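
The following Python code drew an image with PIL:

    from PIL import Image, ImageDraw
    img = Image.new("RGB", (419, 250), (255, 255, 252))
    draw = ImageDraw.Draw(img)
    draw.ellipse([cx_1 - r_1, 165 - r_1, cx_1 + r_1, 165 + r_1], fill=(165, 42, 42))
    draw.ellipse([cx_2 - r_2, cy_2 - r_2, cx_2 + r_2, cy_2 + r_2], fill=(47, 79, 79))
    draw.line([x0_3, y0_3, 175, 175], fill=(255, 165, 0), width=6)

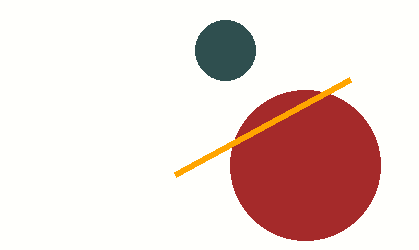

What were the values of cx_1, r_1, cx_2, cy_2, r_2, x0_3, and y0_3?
cx_1 = 305; r_1 = 75; cx_2 = 225; cy_2 = 50; r_2 = 30; x0_3 = 350; y0_3 = 80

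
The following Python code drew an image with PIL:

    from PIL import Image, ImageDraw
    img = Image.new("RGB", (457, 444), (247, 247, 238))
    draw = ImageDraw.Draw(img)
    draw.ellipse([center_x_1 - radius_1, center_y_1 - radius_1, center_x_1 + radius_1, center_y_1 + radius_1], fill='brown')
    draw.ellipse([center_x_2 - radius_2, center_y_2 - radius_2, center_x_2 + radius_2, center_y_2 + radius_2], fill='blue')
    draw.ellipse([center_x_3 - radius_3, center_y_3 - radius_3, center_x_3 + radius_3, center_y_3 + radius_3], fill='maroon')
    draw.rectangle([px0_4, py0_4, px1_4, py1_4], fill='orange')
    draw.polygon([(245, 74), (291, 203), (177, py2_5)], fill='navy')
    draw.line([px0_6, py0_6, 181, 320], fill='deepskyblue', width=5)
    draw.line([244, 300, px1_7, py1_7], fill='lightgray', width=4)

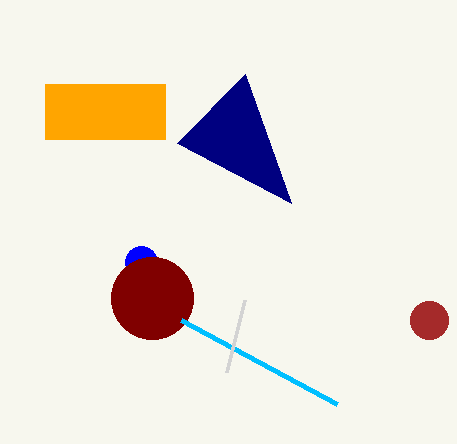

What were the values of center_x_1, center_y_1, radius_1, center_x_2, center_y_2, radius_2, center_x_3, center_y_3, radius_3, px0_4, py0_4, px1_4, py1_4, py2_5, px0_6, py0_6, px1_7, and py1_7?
center_x_1 = 429; center_y_1 = 320; radius_1 = 19; center_x_2 = 141; center_y_2 = 262; radius_2 = 16; center_x_3 = 152; center_y_3 = 298; radius_3 = 41; px0_4 = 45; py0_4 = 84; px1_4 = 165; py1_4 = 139; py2_5 = 143; px0_6 = 337; py0_6 = 404; px1_7 = 226; py1_7 = 372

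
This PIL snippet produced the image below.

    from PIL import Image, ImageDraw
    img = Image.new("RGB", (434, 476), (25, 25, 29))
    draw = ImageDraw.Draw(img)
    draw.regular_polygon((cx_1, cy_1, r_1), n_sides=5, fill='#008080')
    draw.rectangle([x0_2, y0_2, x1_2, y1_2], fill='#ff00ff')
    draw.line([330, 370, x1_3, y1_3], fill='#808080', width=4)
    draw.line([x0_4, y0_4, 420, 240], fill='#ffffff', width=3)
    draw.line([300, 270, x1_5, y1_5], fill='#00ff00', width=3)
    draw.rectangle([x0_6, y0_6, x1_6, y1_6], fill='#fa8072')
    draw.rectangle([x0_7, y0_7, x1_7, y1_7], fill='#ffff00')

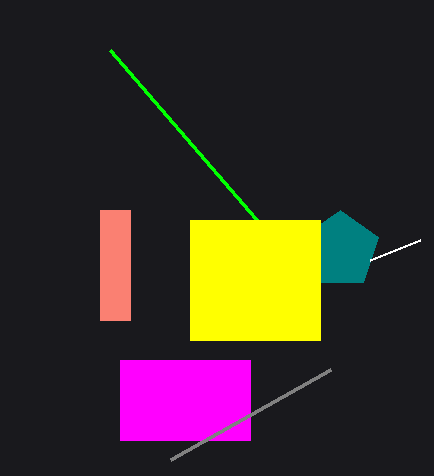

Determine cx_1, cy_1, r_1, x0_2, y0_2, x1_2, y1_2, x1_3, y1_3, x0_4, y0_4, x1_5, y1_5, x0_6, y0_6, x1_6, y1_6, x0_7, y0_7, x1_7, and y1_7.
cx_1 = 340; cy_1 = 250; r_1 = 40; x0_2 = 120; y0_2 = 360; x1_2 = 250; y1_2 = 440; x1_3 = 170; y1_3 = 460; x0_4 = 370; y0_4 = 260; x1_5 = 110; y1_5 = 50; x0_6 = 100; y0_6 = 210; x1_6 = 130; y1_6 = 320; x0_7 = 190; y0_7 = 220; x1_7 = 320; y1_7 = 340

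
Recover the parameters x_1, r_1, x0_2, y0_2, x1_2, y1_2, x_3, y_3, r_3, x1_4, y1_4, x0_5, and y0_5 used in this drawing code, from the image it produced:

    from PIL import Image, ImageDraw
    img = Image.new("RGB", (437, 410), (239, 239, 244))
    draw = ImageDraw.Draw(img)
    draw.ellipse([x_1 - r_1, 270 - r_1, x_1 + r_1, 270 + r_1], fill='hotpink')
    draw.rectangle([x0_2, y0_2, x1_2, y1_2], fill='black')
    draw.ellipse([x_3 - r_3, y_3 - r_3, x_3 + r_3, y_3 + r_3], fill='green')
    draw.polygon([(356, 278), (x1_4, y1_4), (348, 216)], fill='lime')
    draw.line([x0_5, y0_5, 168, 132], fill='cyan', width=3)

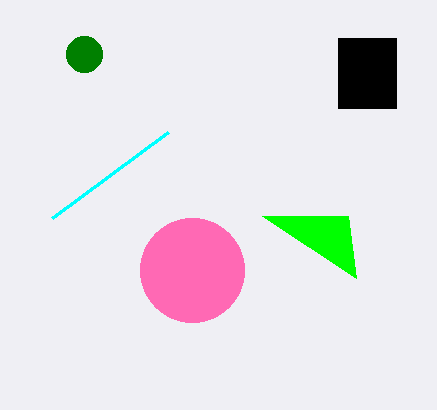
x_1 = 192
r_1 = 52
x0_2 = 338
y0_2 = 38
x1_2 = 396
y1_2 = 108
x_3 = 84
y_3 = 54
r_3 = 18
x1_4 = 262
y1_4 = 216
x0_5 = 52
y0_5 = 218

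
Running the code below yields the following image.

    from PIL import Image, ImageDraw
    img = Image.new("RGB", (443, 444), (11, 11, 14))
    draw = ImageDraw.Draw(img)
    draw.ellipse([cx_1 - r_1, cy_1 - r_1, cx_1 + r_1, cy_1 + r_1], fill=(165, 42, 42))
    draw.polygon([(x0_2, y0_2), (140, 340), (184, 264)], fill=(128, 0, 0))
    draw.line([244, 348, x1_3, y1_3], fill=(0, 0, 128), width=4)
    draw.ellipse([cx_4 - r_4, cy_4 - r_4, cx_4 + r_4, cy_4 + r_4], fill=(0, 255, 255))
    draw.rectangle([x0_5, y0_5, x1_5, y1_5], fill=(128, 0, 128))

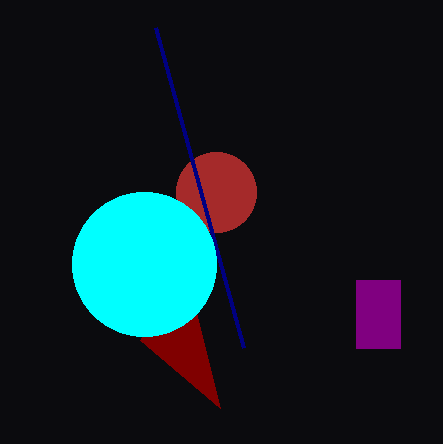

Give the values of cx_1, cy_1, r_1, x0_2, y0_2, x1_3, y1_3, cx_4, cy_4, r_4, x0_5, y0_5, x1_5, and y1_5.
cx_1 = 216, cy_1 = 192, r_1 = 40, x0_2 = 220, y0_2 = 408, x1_3 = 156, y1_3 = 28, cx_4 = 144, cy_4 = 264, r_4 = 72, x0_5 = 356, y0_5 = 280, x1_5 = 400, y1_5 = 348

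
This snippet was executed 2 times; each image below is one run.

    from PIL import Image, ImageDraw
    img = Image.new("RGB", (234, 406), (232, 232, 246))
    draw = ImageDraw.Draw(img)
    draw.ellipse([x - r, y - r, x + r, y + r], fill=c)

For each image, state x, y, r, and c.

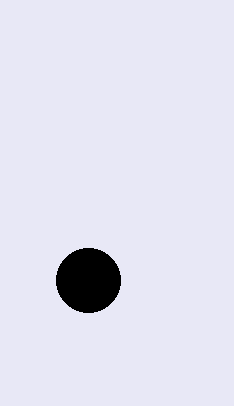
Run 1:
x = 88; y = 280; r = 32; c = 'black'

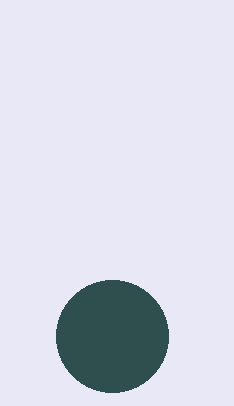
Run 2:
x = 112
y = 336
r = 56
c = 'darkslategray'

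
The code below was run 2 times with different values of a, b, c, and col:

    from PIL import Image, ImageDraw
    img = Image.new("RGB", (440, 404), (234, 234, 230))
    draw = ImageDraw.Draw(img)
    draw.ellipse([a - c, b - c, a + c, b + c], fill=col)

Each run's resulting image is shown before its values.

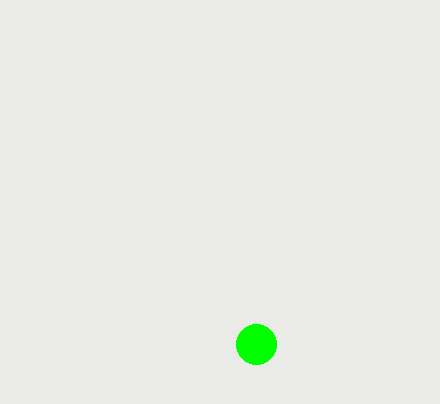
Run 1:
a = 256
b = 344
c = 20
col = 'lime'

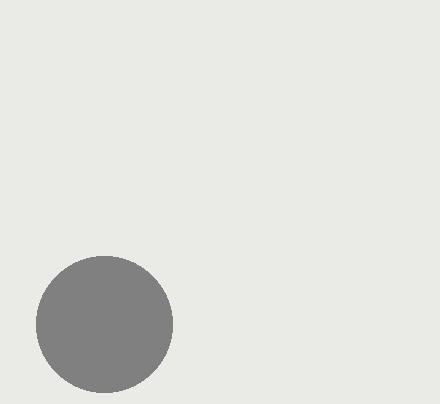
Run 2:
a = 104; b = 324; c = 68; col = 'gray'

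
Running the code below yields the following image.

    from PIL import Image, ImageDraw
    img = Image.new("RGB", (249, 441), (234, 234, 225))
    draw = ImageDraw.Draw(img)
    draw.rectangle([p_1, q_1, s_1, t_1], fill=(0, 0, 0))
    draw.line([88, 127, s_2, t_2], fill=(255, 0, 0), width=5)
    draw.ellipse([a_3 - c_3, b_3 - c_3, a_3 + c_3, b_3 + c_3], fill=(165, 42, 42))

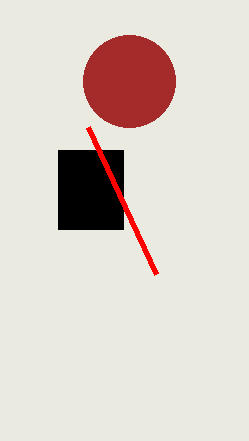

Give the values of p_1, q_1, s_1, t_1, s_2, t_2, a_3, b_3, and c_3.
p_1 = 58; q_1 = 150; s_1 = 123; t_1 = 229; s_2 = 156; t_2 = 274; a_3 = 129; b_3 = 81; c_3 = 46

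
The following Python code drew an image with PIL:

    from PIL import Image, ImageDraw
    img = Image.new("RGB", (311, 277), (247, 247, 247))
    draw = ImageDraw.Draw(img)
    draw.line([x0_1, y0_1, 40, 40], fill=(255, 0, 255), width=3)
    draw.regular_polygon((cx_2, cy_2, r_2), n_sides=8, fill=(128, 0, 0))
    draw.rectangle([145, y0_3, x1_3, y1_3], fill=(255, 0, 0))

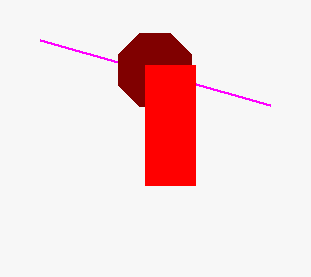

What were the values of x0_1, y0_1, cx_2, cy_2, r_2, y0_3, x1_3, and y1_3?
x0_1 = 270; y0_1 = 105; cx_2 = 155; cy_2 = 70; r_2 = 40; y0_3 = 65; x1_3 = 195; y1_3 = 185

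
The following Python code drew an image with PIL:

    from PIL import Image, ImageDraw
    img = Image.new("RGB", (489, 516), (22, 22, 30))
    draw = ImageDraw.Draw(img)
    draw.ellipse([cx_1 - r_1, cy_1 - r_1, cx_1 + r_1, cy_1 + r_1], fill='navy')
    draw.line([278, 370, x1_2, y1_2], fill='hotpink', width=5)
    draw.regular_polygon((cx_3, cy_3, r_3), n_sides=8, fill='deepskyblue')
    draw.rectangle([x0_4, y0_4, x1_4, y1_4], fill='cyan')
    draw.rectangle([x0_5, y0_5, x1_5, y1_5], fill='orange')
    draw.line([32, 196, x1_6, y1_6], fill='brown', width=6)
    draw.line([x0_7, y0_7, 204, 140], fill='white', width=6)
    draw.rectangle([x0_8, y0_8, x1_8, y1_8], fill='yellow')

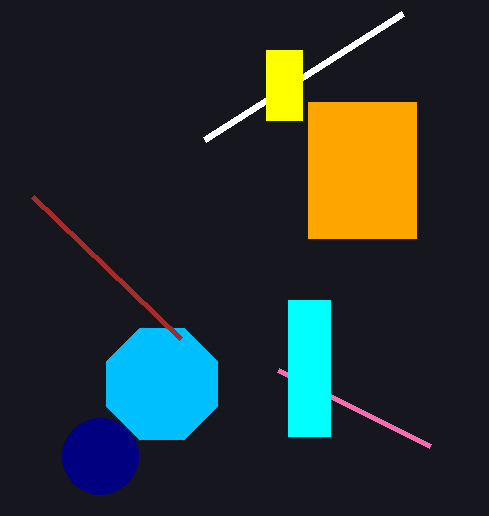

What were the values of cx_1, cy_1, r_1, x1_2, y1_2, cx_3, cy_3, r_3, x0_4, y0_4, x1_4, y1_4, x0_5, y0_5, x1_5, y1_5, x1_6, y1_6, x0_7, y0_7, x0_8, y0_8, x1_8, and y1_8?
cx_1 = 100, cy_1 = 456, r_1 = 38, x1_2 = 430, y1_2 = 446, cx_3 = 162, cy_3 = 384, r_3 = 60, x0_4 = 288, y0_4 = 300, x1_4 = 330, y1_4 = 436, x0_5 = 308, y0_5 = 102, x1_5 = 416, y1_5 = 238, x1_6 = 180, y1_6 = 338, x0_7 = 402, y0_7 = 14, x0_8 = 266, y0_8 = 50, x1_8 = 302, y1_8 = 120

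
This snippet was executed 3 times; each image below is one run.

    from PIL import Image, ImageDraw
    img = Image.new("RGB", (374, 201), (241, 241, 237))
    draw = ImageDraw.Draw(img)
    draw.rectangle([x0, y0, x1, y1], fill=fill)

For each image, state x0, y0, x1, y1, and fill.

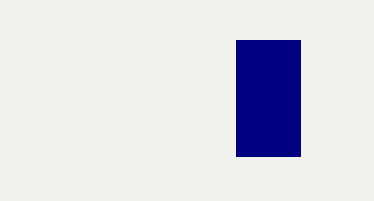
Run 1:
x0 = 236; y0 = 40; x1 = 300; y1 = 156; fill = 'navy'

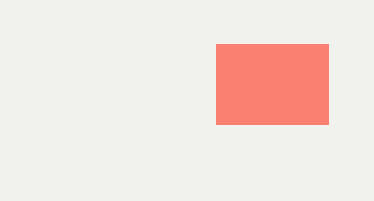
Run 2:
x0 = 216
y0 = 44
x1 = 328
y1 = 124
fill = 'salmon'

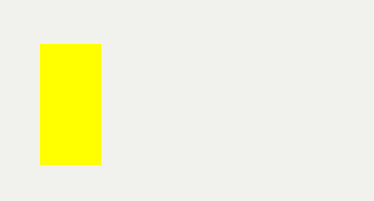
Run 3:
x0 = 40, y0 = 44, x1 = 100, y1 = 164, fill = 'yellow'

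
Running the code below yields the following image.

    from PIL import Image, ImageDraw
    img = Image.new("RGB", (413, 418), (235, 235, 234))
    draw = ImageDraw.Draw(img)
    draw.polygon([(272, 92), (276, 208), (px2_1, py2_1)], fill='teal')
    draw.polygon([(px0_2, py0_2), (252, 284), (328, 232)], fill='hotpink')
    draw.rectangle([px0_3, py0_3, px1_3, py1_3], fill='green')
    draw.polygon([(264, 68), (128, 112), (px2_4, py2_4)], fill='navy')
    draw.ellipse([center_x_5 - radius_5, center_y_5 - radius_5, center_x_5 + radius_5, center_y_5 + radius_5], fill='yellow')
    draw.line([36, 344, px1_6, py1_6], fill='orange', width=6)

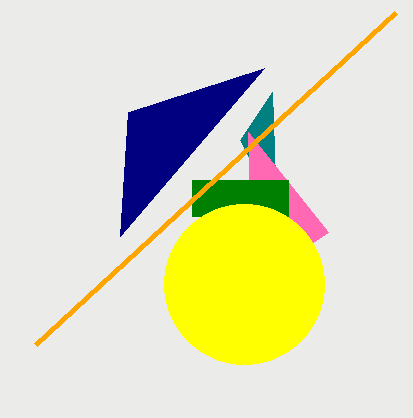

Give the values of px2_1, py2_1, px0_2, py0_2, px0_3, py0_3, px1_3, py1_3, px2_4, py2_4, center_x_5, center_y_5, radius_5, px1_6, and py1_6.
px2_1 = 240, py2_1 = 140, px0_2 = 248, py0_2 = 132, px0_3 = 192, py0_3 = 180, px1_3 = 288, py1_3 = 216, px2_4 = 120, py2_4 = 236, center_x_5 = 244, center_y_5 = 284, radius_5 = 80, px1_6 = 396, py1_6 = 12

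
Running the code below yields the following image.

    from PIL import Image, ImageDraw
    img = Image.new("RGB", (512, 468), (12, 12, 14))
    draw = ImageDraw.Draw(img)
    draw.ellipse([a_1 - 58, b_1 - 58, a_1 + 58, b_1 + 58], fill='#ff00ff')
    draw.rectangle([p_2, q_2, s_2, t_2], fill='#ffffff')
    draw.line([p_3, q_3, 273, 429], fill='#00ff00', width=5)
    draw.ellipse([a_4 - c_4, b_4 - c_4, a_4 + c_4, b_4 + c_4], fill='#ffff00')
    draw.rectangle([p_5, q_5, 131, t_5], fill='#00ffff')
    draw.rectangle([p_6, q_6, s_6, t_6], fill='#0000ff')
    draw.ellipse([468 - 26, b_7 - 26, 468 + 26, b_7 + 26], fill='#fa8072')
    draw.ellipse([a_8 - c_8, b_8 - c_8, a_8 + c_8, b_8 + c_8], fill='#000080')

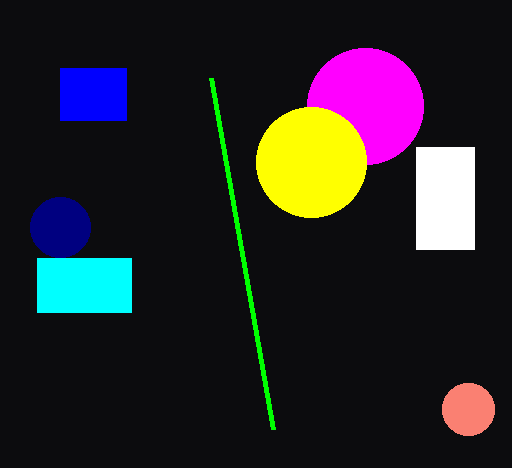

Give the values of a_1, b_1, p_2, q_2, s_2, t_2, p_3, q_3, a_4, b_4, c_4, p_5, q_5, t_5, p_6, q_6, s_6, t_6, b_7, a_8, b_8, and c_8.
a_1 = 365
b_1 = 106
p_2 = 416
q_2 = 147
s_2 = 474
t_2 = 249
p_3 = 211
q_3 = 78
a_4 = 311
b_4 = 162
c_4 = 55
p_5 = 37
q_5 = 258
t_5 = 312
p_6 = 60
q_6 = 68
s_6 = 126
t_6 = 120
b_7 = 409
a_8 = 60
b_8 = 227
c_8 = 30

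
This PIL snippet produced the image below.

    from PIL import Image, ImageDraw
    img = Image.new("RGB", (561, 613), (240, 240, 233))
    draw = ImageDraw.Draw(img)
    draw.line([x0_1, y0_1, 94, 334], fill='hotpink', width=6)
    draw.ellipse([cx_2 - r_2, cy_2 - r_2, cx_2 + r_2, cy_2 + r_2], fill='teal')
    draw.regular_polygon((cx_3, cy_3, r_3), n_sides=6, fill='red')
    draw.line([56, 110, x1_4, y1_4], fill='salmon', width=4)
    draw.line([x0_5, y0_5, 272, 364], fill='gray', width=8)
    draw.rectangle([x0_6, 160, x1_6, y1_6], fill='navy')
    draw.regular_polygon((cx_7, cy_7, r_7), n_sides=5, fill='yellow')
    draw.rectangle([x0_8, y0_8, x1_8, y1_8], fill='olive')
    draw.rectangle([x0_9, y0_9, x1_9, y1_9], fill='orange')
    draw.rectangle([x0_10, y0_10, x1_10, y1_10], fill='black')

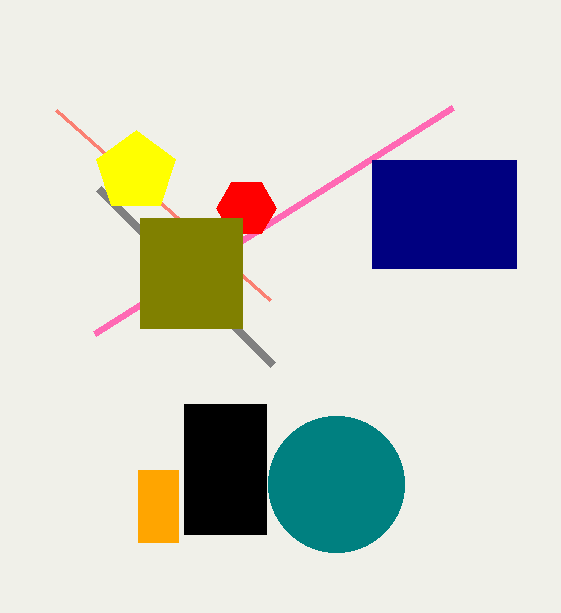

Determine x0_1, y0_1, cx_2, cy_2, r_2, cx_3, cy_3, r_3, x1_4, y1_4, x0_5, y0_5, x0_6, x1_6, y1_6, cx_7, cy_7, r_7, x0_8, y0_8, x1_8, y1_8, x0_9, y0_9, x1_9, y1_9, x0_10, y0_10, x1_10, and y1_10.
x0_1 = 452; y0_1 = 108; cx_2 = 336; cy_2 = 484; r_2 = 68; cx_3 = 246; cy_3 = 208; r_3 = 30; x1_4 = 270; y1_4 = 300; x0_5 = 98; y0_5 = 188; x0_6 = 372; x1_6 = 516; y1_6 = 268; cx_7 = 136; cy_7 = 172; r_7 = 42; x0_8 = 140; y0_8 = 218; x1_8 = 242; y1_8 = 328; x0_9 = 138; y0_9 = 470; x1_9 = 178; y1_9 = 542; x0_10 = 184; y0_10 = 404; x1_10 = 266; y1_10 = 534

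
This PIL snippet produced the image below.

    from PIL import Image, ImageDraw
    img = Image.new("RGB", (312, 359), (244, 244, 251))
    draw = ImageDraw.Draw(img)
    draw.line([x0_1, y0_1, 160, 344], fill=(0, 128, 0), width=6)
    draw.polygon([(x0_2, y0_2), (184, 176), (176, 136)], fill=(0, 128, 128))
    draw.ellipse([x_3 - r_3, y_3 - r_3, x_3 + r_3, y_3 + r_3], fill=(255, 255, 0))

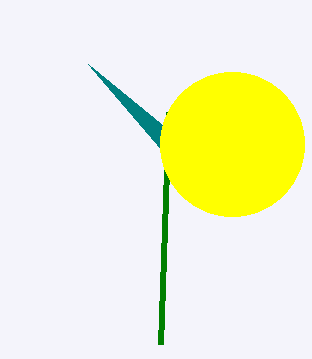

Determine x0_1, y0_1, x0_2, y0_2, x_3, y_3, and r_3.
x0_1 = 168, y0_1 = 112, x0_2 = 88, y0_2 = 64, x_3 = 232, y_3 = 144, r_3 = 72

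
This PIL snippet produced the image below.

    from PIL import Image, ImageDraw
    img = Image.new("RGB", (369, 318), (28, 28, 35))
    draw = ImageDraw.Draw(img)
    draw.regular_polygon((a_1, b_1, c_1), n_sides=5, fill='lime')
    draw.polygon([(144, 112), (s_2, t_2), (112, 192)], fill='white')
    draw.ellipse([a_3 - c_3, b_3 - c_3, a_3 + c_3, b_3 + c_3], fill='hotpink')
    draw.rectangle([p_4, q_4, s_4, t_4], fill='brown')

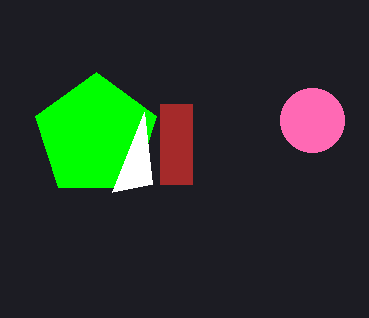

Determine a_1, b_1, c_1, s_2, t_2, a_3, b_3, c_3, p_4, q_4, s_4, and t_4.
a_1 = 96, b_1 = 136, c_1 = 64, s_2 = 152, t_2 = 184, a_3 = 312, b_3 = 120, c_3 = 32, p_4 = 160, q_4 = 104, s_4 = 192, t_4 = 184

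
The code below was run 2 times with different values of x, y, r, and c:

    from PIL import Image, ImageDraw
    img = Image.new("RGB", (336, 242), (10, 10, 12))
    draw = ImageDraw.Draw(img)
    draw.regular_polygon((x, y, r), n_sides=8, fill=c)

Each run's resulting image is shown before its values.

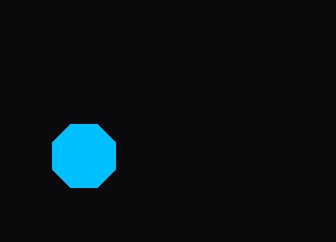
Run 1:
x = 84, y = 156, r = 34, c = 'deepskyblue'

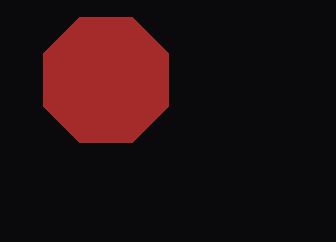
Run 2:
x = 106
y = 80
r = 68
c = 'brown'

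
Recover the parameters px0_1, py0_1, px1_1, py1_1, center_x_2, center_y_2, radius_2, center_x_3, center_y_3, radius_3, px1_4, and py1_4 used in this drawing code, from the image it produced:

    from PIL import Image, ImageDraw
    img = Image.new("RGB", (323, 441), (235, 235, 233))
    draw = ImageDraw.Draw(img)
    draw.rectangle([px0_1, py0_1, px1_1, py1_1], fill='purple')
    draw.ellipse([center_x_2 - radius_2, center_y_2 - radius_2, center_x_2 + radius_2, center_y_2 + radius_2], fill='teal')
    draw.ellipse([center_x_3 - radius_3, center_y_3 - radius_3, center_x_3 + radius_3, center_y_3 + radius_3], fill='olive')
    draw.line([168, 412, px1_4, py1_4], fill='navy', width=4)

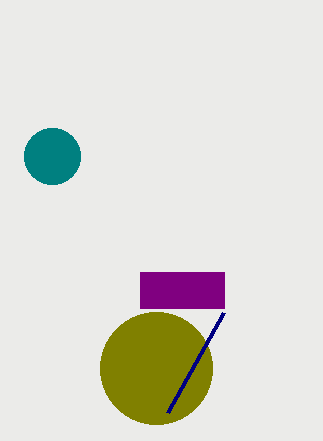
px0_1 = 140, py0_1 = 272, px1_1 = 224, py1_1 = 308, center_x_2 = 52, center_y_2 = 156, radius_2 = 28, center_x_3 = 156, center_y_3 = 368, radius_3 = 56, px1_4 = 224, py1_4 = 312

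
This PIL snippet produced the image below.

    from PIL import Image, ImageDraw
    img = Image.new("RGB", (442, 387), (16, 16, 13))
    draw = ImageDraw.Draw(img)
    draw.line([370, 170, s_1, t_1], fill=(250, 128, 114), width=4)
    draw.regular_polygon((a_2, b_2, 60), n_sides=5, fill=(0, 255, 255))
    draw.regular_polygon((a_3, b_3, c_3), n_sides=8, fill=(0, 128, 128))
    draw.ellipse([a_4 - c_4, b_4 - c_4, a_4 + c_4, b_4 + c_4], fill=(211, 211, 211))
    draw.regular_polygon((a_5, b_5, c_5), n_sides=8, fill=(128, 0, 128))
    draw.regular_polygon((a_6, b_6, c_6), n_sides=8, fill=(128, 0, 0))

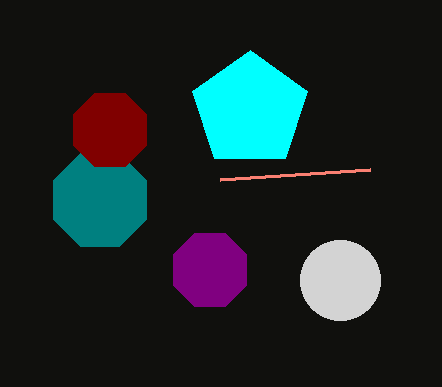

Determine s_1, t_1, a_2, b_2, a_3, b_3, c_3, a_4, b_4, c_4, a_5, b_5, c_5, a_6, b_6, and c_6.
s_1 = 220
t_1 = 180
a_2 = 250
b_2 = 110
a_3 = 100
b_3 = 200
c_3 = 50
a_4 = 340
b_4 = 280
c_4 = 40
a_5 = 210
b_5 = 270
c_5 = 40
a_6 = 110
b_6 = 130
c_6 = 40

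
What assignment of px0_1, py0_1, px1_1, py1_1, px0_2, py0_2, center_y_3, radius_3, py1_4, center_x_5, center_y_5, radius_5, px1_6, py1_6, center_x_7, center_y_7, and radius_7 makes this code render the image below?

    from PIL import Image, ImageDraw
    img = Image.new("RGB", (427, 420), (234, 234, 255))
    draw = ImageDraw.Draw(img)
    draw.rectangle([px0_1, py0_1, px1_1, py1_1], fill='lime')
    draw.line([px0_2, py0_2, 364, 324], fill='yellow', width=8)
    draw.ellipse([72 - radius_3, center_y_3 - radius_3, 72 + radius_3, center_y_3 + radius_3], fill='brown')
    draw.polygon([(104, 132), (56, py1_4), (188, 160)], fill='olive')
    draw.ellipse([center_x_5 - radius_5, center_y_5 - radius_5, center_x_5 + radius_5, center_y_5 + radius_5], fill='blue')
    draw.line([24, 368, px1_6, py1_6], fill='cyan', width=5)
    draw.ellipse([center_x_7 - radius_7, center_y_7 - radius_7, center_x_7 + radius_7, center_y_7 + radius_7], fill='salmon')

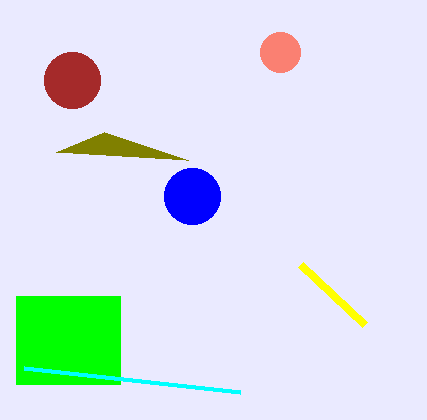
px0_1 = 16, py0_1 = 296, px1_1 = 120, py1_1 = 384, px0_2 = 300, py0_2 = 264, center_y_3 = 80, radius_3 = 28, py1_4 = 152, center_x_5 = 192, center_y_5 = 196, radius_5 = 28, px1_6 = 240, py1_6 = 392, center_x_7 = 280, center_y_7 = 52, radius_7 = 20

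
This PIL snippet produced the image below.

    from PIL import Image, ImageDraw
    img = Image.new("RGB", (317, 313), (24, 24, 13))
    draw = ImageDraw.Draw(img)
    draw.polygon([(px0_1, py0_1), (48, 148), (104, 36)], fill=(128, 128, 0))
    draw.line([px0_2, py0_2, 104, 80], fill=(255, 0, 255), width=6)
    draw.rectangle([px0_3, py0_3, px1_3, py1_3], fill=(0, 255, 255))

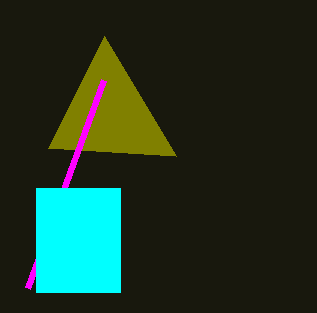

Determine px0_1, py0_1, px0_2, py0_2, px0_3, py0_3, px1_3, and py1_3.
px0_1 = 176, py0_1 = 156, px0_2 = 28, py0_2 = 288, px0_3 = 36, py0_3 = 188, px1_3 = 120, py1_3 = 292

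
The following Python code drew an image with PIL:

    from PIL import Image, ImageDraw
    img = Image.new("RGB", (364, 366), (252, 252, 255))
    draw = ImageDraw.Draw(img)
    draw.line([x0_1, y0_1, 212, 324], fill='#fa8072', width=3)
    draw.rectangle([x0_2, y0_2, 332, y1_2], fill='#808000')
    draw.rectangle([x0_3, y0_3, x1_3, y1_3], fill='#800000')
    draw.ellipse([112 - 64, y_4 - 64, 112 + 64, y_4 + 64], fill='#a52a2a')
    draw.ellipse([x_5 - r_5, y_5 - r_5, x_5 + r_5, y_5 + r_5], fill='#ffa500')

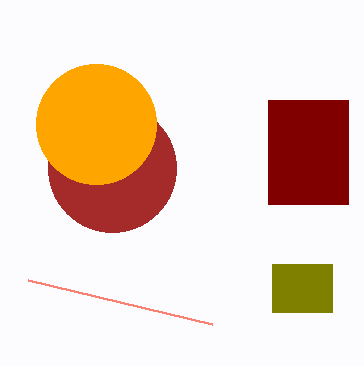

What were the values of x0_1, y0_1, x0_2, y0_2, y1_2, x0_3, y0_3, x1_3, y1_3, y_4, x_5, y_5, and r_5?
x0_1 = 28
y0_1 = 280
x0_2 = 272
y0_2 = 264
y1_2 = 312
x0_3 = 268
y0_3 = 100
x1_3 = 348
y1_3 = 204
y_4 = 168
x_5 = 96
y_5 = 124
r_5 = 60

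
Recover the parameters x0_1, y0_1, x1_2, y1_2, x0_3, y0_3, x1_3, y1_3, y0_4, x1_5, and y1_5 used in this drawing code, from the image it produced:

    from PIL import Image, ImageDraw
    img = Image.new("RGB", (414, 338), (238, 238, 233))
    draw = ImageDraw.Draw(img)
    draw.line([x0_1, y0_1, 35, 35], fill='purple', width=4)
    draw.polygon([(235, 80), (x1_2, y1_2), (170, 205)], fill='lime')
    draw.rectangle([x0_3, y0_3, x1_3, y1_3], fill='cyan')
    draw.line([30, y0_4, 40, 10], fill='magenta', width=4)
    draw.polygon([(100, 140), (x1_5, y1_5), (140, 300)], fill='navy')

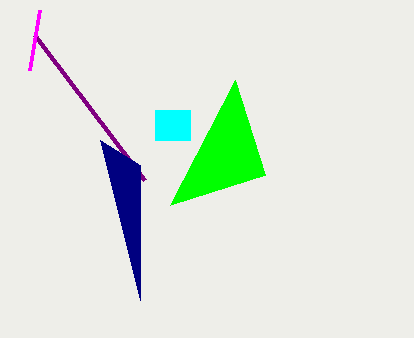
x0_1 = 145
y0_1 = 180
x1_2 = 265
y1_2 = 175
x0_3 = 155
y0_3 = 110
x1_3 = 190
y1_3 = 140
y0_4 = 70
x1_5 = 140
y1_5 = 165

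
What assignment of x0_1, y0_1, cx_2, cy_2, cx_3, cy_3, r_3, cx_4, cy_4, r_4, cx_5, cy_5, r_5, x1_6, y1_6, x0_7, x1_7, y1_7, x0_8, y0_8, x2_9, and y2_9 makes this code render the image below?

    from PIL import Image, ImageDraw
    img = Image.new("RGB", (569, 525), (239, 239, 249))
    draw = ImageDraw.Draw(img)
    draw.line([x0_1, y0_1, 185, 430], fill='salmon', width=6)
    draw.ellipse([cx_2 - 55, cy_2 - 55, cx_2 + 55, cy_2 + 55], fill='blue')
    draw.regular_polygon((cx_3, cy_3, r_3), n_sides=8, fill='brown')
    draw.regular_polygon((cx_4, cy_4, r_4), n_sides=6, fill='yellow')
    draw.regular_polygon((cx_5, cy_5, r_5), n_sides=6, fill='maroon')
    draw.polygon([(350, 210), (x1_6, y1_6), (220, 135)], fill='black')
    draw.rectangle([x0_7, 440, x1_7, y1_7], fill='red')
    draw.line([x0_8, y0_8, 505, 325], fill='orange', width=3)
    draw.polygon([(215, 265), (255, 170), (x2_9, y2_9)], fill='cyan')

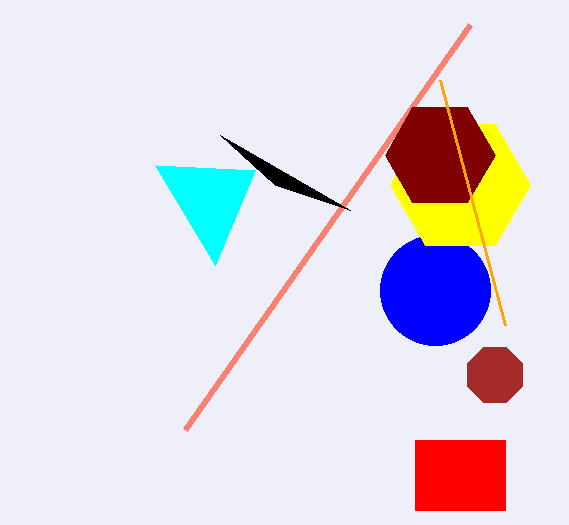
x0_1 = 470
y0_1 = 25
cx_2 = 435
cy_2 = 290
cx_3 = 495
cy_3 = 375
r_3 = 30
cx_4 = 460
cy_4 = 185
r_4 = 70
cx_5 = 440
cy_5 = 155
r_5 = 55
x1_6 = 275
y1_6 = 185
x0_7 = 415
x1_7 = 505
y1_7 = 510
x0_8 = 440
y0_8 = 80
x2_9 = 155
y2_9 = 165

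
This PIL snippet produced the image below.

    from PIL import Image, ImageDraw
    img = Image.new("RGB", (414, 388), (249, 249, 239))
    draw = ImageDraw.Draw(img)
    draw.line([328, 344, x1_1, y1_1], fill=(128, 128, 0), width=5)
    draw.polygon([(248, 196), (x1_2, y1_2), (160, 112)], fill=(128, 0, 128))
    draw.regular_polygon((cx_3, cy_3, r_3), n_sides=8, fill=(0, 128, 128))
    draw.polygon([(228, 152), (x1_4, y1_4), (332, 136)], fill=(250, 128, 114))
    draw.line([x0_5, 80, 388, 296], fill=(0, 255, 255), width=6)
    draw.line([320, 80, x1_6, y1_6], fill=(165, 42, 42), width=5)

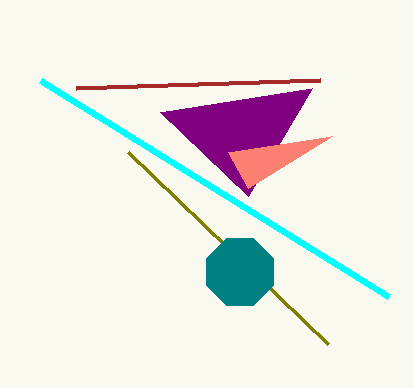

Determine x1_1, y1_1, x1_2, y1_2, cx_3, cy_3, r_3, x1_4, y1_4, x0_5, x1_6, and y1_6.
x1_1 = 128, y1_1 = 152, x1_2 = 312, y1_2 = 88, cx_3 = 240, cy_3 = 272, r_3 = 36, x1_4 = 248, y1_4 = 188, x0_5 = 40, x1_6 = 76, y1_6 = 88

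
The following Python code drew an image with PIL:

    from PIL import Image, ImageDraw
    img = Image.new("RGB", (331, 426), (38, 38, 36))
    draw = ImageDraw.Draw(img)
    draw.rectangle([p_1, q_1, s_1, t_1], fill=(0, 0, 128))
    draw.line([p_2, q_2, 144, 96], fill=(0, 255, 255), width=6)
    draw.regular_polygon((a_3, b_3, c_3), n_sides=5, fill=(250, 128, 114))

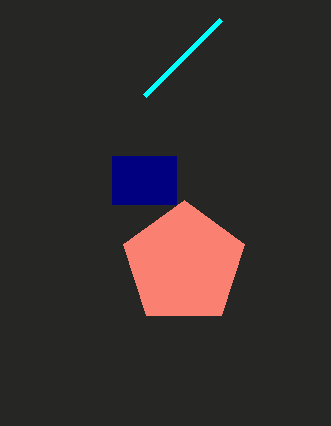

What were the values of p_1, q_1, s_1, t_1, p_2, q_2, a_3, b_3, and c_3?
p_1 = 112, q_1 = 156, s_1 = 176, t_1 = 204, p_2 = 220, q_2 = 20, a_3 = 184, b_3 = 264, c_3 = 64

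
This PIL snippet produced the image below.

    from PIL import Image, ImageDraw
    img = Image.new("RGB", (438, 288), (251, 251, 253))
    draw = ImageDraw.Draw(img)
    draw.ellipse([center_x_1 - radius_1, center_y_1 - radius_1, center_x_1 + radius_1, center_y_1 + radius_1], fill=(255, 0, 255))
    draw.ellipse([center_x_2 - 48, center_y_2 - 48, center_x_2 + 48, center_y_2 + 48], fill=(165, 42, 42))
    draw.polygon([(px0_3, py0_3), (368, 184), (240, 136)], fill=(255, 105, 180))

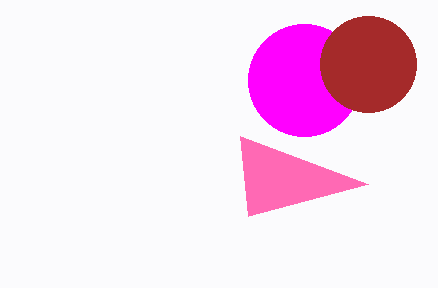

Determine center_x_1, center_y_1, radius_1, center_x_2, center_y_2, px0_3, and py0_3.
center_x_1 = 304; center_y_1 = 80; radius_1 = 56; center_x_2 = 368; center_y_2 = 64; px0_3 = 248; py0_3 = 216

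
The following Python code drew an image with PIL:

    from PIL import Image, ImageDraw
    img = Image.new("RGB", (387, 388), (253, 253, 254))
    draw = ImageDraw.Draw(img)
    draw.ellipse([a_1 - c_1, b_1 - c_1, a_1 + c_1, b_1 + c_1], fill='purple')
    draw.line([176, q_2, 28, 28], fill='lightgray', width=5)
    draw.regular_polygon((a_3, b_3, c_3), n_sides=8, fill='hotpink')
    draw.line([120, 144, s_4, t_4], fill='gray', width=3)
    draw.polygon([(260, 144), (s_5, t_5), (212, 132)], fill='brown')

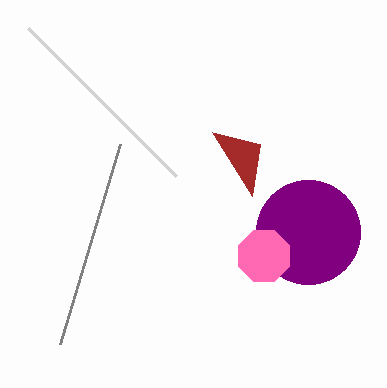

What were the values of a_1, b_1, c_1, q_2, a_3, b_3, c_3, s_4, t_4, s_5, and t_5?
a_1 = 308
b_1 = 232
c_1 = 52
q_2 = 176
a_3 = 264
b_3 = 256
c_3 = 28
s_4 = 60
t_4 = 344
s_5 = 252
t_5 = 196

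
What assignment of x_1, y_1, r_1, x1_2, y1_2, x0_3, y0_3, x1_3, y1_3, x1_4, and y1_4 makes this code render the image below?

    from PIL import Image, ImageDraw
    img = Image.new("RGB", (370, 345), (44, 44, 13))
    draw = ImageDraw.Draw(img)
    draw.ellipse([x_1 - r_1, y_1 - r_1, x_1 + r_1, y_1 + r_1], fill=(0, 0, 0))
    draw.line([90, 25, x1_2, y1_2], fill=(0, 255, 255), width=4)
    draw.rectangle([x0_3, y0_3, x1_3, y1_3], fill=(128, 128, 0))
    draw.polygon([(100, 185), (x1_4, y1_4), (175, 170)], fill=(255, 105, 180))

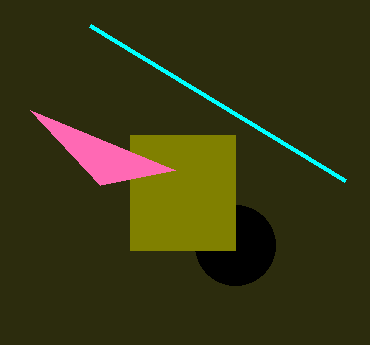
x_1 = 235
y_1 = 245
r_1 = 40
x1_2 = 345
y1_2 = 180
x0_3 = 130
y0_3 = 135
x1_3 = 235
y1_3 = 250
x1_4 = 30
y1_4 = 110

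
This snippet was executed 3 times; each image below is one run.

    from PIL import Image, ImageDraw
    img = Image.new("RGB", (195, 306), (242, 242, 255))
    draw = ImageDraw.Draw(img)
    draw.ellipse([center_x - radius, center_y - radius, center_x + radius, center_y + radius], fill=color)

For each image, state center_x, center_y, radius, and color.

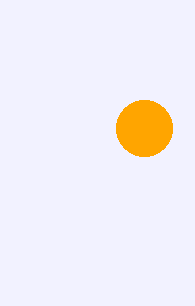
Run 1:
center_x = 144, center_y = 128, radius = 28, color = 'orange'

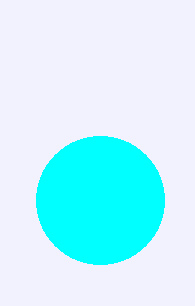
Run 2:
center_x = 100; center_y = 200; radius = 64; color = 'cyan'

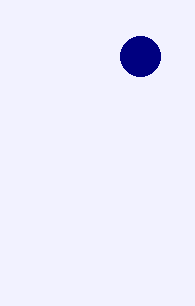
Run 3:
center_x = 140; center_y = 56; radius = 20; color = 'navy'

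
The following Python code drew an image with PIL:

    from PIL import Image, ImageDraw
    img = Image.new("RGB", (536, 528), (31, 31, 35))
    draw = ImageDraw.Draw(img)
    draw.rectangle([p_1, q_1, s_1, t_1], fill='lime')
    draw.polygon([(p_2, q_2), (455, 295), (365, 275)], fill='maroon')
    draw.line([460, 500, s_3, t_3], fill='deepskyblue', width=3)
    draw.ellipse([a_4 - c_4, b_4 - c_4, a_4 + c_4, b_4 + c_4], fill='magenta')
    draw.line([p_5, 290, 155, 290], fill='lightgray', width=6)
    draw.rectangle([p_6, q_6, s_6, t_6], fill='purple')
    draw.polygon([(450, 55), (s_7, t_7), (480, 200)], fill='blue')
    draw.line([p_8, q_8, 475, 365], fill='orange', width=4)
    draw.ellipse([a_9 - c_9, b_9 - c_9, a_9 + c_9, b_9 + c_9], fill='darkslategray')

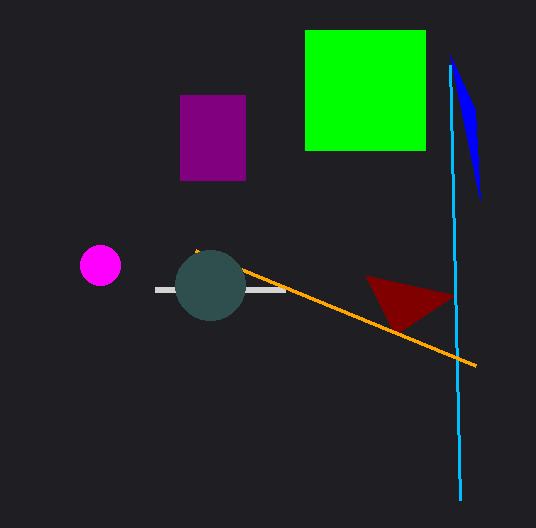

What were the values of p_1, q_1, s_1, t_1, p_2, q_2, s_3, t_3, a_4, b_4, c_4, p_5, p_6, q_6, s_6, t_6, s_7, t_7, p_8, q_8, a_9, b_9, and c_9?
p_1 = 305
q_1 = 30
s_1 = 425
t_1 = 150
p_2 = 395
q_2 = 335
s_3 = 450
t_3 = 65
a_4 = 100
b_4 = 265
c_4 = 20
p_5 = 285
p_6 = 180
q_6 = 95
s_6 = 245
t_6 = 180
s_7 = 475
t_7 = 110
p_8 = 195
q_8 = 250
a_9 = 210
b_9 = 285
c_9 = 35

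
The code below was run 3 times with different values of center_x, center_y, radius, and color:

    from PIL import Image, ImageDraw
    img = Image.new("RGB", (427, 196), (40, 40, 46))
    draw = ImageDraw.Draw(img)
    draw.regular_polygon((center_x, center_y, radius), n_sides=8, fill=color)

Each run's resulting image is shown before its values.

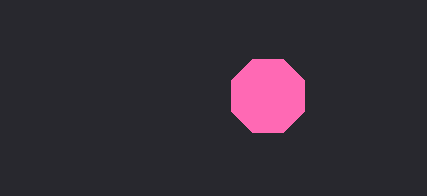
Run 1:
center_x = 268; center_y = 96; radius = 40; color = 'hotpink'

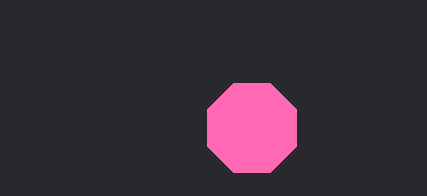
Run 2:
center_x = 252
center_y = 128
radius = 48
color = 'hotpink'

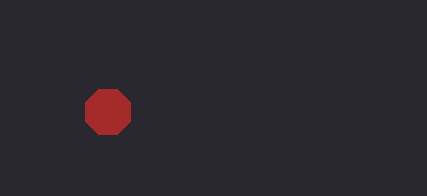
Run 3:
center_x = 108
center_y = 112
radius = 24
color = 'brown'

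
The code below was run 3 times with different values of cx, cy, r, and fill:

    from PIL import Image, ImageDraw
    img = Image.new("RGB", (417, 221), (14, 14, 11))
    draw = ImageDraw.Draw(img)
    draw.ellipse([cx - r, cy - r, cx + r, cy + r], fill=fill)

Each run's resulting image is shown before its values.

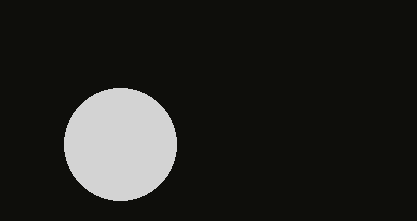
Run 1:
cx = 120
cy = 144
r = 56
fill = 'lightgray'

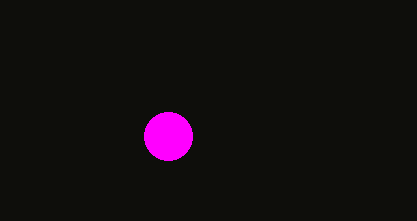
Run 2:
cx = 168
cy = 136
r = 24
fill = 'magenta'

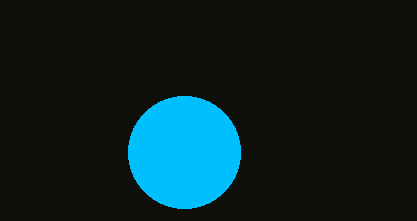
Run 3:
cx = 184
cy = 152
r = 56
fill = 'deepskyblue'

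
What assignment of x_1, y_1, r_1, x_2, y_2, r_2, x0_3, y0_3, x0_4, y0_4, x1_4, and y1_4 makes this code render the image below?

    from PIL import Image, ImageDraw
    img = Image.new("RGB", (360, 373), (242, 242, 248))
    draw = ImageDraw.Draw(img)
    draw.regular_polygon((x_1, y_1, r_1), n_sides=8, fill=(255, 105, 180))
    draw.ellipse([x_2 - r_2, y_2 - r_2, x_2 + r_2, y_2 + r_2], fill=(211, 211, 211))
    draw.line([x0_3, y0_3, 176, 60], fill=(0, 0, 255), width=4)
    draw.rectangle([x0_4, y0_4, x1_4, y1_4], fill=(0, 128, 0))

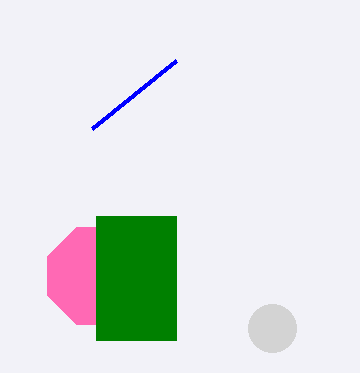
x_1 = 96
y_1 = 276
r_1 = 52
x_2 = 272
y_2 = 328
r_2 = 24
x0_3 = 92
y0_3 = 128
x0_4 = 96
y0_4 = 216
x1_4 = 176
y1_4 = 340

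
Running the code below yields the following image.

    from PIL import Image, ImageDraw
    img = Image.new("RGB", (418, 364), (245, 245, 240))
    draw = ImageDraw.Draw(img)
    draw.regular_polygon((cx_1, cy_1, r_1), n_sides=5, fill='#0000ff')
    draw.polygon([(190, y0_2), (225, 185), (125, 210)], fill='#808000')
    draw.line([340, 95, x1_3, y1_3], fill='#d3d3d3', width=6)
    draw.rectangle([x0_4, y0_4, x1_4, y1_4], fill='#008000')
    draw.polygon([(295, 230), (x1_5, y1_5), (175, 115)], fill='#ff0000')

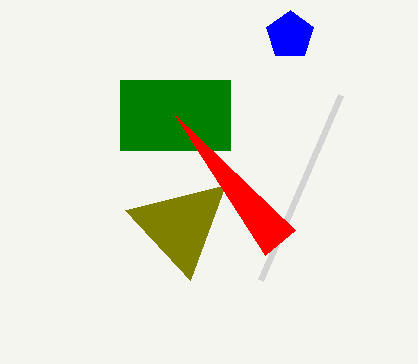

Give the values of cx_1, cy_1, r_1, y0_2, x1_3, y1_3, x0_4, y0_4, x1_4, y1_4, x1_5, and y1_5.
cx_1 = 290, cy_1 = 35, r_1 = 25, y0_2 = 280, x1_3 = 260, y1_3 = 280, x0_4 = 120, y0_4 = 80, x1_4 = 230, y1_4 = 150, x1_5 = 265, y1_5 = 255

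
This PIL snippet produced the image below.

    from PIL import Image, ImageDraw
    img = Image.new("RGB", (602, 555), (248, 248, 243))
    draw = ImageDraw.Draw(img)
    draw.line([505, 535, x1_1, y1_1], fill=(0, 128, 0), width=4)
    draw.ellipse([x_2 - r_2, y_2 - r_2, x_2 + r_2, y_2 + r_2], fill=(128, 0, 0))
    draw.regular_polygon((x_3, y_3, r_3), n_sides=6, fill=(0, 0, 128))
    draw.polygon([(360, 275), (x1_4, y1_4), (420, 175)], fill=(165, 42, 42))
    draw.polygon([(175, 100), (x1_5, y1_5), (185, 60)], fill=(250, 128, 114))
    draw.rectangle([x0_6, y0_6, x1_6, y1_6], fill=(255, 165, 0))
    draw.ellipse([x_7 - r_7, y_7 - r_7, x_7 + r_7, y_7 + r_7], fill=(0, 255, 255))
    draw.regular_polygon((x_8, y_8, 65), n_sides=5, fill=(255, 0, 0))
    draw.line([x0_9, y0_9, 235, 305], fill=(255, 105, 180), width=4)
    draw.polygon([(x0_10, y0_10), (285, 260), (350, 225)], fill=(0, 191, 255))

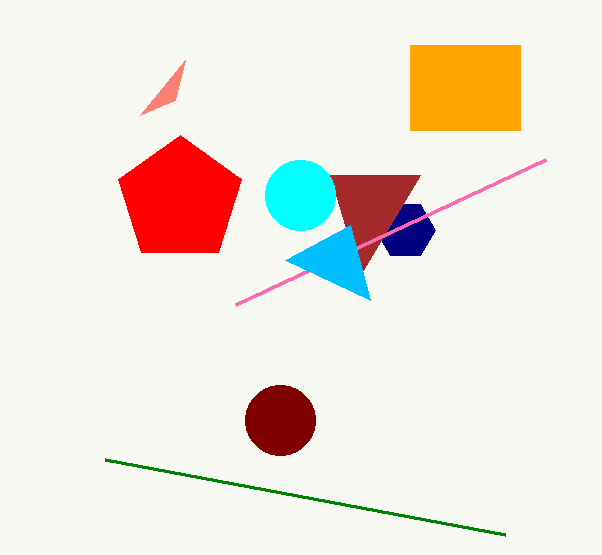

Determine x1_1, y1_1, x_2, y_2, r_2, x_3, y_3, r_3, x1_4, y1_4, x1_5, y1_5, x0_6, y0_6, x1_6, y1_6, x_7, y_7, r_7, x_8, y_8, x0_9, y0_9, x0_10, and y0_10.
x1_1 = 105, y1_1 = 460, x_2 = 280, y_2 = 420, r_2 = 35, x_3 = 405, y_3 = 230, r_3 = 30, x1_4 = 330, y1_4 = 175, x1_5 = 140, y1_5 = 115, x0_6 = 410, y0_6 = 45, x1_6 = 520, y1_6 = 130, x_7 = 300, y_7 = 195, r_7 = 35, x_8 = 180, y_8 = 200, x0_9 = 545, y0_9 = 160, x0_10 = 370, y0_10 = 300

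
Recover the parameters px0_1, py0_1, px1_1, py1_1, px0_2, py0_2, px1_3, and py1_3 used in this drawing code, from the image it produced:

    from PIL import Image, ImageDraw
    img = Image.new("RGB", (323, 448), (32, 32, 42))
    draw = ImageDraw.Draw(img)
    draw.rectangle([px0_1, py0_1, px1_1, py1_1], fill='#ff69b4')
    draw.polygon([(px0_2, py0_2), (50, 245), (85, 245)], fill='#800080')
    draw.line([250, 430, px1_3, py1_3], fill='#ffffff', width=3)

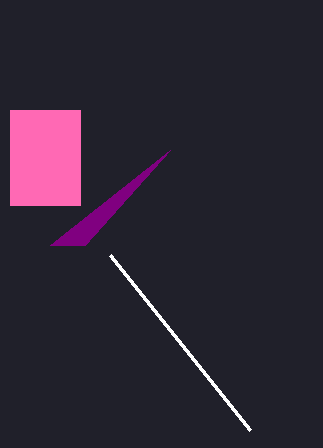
px0_1 = 10, py0_1 = 110, px1_1 = 80, py1_1 = 205, px0_2 = 170, py0_2 = 150, px1_3 = 110, py1_3 = 255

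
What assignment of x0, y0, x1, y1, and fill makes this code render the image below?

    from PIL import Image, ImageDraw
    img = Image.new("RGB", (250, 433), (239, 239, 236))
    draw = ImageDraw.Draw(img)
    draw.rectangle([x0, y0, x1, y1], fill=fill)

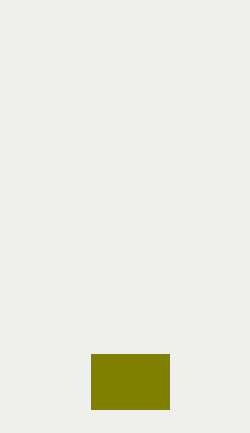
x0 = 91
y0 = 354
x1 = 169
y1 = 409
fill = 'olive'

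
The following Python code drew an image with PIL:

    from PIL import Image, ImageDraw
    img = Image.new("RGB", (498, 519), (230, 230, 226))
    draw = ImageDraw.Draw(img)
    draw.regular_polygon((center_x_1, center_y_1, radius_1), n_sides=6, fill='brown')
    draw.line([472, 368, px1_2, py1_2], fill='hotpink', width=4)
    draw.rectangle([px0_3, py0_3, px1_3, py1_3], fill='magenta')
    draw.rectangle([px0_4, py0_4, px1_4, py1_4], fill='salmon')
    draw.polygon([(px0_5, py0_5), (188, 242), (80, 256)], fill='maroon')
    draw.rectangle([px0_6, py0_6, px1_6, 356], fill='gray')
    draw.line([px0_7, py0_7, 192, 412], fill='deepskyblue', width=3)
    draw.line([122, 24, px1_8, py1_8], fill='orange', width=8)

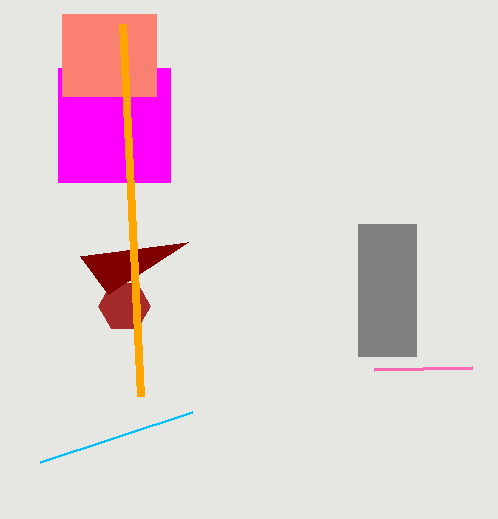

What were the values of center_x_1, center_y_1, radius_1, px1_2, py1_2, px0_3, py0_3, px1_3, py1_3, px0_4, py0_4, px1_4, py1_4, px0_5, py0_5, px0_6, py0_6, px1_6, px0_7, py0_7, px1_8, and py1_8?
center_x_1 = 124, center_y_1 = 306, radius_1 = 26, px1_2 = 374, py1_2 = 370, px0_3 = 58, py0_3 = 68, px1_3 = 170, py1_3 = 182, px0_4 = 62, py0_4 = 14, px1_4 = 156, py1_4 = 96, px0_5 = 108, py0_5 = 294, px0_6 = 358, py0_6 = 224, px1_6 = 416, px0_7 = 40, py0_7 = 462, px1_8 = 140, py1_8 = 396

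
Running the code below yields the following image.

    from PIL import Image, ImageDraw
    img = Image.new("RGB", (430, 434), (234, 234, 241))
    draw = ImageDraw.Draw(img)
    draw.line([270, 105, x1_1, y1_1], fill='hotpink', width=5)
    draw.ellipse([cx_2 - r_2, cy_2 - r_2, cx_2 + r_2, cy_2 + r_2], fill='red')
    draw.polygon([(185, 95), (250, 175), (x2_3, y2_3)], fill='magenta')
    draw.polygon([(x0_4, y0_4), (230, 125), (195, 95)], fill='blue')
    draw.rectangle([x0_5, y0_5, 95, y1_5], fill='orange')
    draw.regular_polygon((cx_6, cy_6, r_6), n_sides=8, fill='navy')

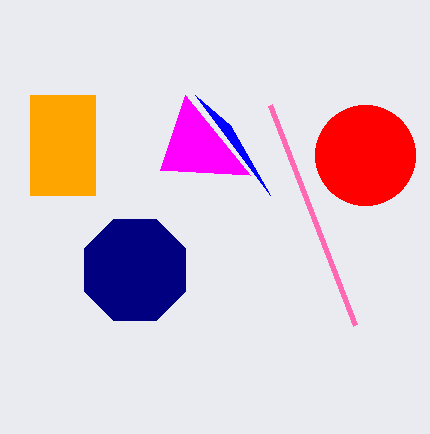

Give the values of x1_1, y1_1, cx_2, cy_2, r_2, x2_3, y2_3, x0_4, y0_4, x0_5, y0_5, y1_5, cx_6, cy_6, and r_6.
x1_1 = 355
y1_1 = 325
cx_2 = 365
cy_2 = 155
r_2 = 50
x2_3 = 160
y2_3 = 170
x0_4 = 270
y0_4 = 195
x0_5 = 30
y0_5 = 95
y1_5 = 195
cx_6 = 135
cy_6 = 270
r_6 = 55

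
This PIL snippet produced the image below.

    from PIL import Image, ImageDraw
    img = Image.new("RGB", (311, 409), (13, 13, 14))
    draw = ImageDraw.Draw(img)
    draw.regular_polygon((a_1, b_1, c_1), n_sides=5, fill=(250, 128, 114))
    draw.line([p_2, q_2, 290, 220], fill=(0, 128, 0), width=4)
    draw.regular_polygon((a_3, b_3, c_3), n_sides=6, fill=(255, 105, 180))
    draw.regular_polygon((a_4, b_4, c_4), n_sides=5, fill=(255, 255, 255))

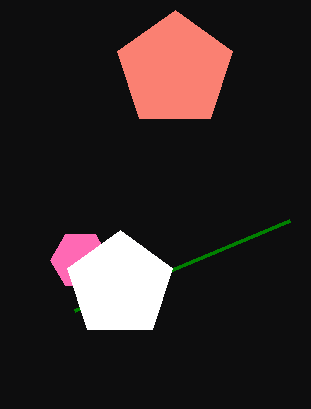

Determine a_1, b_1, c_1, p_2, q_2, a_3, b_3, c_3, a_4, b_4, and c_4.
a_1 = 175
b_1 = 70
c_1 = 60
p_2 = 75
q_2 = 310
a_3 = 80
b_3 = 260
c_3 = 30
a_4 = 120
b_4 = 285
c_4 = 55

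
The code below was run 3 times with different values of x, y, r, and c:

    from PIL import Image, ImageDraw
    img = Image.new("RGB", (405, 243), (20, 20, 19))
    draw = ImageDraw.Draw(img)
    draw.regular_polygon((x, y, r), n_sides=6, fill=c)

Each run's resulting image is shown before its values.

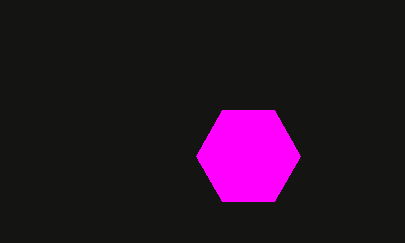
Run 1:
x = 248; y = 156; r = 52; c = 'magenta'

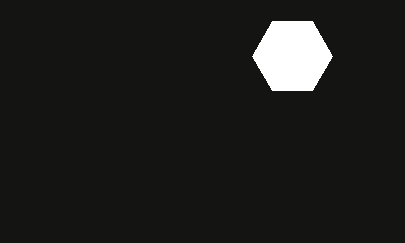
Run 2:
x = 292
y = 56
r = 40
c = 'white'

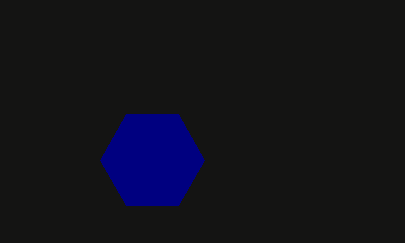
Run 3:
x = 152; y = 160; r = 52; c = 'navy'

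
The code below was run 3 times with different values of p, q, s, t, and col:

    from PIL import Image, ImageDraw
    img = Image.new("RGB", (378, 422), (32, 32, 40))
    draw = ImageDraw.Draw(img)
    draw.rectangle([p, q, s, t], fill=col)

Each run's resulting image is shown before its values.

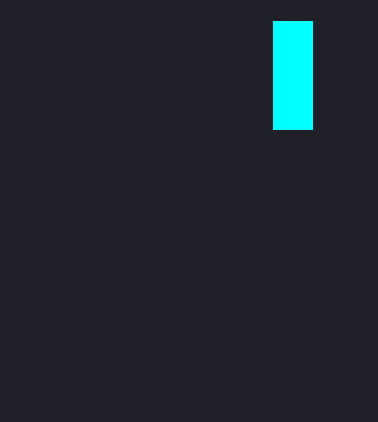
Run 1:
p = 273; q = 21; s = 312; t = 129; col = 'cyan'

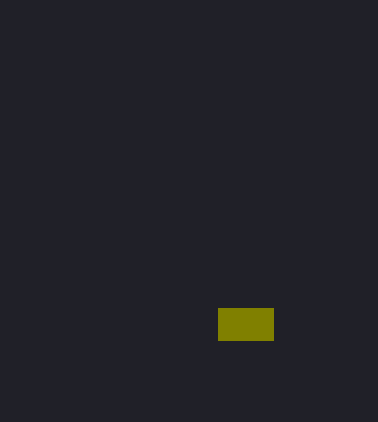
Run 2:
p = 218
q = 308
s = 273
t = 340
col = 'olive'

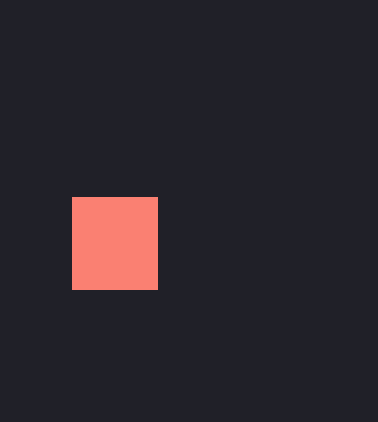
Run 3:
p = 72
q = 197
s = 157
t = 289
col = 'salmon'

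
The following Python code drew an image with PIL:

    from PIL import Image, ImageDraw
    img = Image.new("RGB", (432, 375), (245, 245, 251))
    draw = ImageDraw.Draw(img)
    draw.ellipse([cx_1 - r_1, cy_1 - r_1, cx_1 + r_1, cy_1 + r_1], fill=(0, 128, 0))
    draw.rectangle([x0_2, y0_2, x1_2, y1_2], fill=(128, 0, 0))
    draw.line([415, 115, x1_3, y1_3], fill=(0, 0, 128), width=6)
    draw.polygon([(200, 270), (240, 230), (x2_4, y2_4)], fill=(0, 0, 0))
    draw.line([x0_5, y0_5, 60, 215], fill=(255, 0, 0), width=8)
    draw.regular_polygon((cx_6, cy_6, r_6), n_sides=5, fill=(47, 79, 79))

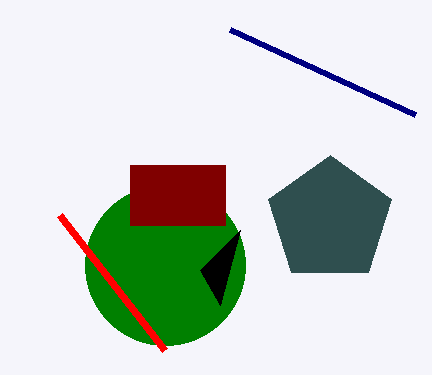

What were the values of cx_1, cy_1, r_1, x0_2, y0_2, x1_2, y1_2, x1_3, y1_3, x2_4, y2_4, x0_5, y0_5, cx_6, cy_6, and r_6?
cx_1 = 165; cy_1 = 265; r_1 = 80; x0_2 = 130; y0_2 = 165; x1_2 = 225; y1_2 = 225; x1_3 = 230; y1_3 = 30; x2_4 = 220; y2_4 = 305; x0_5 = 165; y0_5 = 350; cx_6 = 330; cy_6 = 220; r_6 = 65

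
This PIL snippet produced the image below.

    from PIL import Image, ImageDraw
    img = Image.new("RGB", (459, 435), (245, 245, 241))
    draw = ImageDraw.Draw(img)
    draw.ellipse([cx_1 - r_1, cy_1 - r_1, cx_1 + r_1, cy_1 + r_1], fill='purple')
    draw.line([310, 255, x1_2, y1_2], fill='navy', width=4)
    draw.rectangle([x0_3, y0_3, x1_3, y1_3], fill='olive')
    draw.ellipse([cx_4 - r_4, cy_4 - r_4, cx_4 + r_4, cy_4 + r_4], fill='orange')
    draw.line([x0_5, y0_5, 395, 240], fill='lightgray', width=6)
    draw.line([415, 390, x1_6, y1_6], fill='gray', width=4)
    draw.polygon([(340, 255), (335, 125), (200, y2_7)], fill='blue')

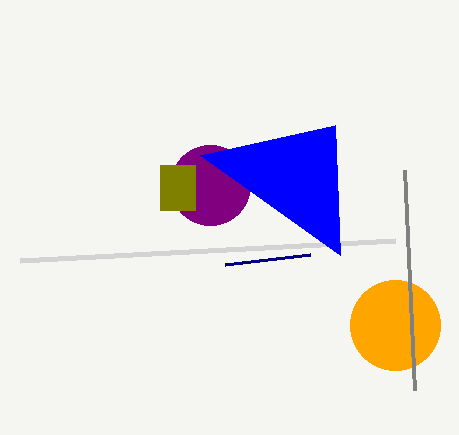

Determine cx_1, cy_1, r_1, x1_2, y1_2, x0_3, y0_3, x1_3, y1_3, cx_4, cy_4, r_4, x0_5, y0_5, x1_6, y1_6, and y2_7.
cx_1 = 210, cy_1 = 185, r_1 = 40, x1_2 = 225, y1_2 = 265, x0_3 = 160, y0_3 = 165, x1_3 = 195, y1_3 = 210, cx_4 = 395, cy_4 = 325, r_4 = 45, x0_5 = 20, y0_5 = 260, x1_6 = 405, y1_6 = 170, y2_7 = 155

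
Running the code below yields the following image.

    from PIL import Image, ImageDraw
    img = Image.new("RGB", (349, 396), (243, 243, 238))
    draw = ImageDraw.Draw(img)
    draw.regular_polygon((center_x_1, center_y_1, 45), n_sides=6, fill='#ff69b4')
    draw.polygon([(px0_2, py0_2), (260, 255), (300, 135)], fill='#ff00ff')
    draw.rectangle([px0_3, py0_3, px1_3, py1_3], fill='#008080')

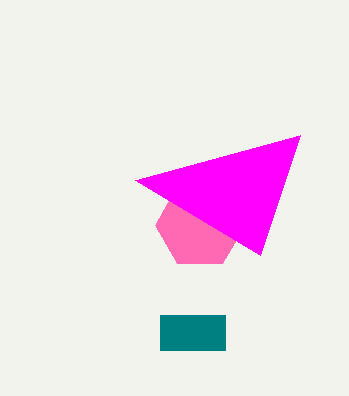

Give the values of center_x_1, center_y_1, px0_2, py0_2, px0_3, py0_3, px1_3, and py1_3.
center_x_1 = 200, center_y_1 = 225, px0_2 = 135, py0_2 = 180, px0_3 = 160, py0_3 = 315, px1_3 = 225, py1_3 = 350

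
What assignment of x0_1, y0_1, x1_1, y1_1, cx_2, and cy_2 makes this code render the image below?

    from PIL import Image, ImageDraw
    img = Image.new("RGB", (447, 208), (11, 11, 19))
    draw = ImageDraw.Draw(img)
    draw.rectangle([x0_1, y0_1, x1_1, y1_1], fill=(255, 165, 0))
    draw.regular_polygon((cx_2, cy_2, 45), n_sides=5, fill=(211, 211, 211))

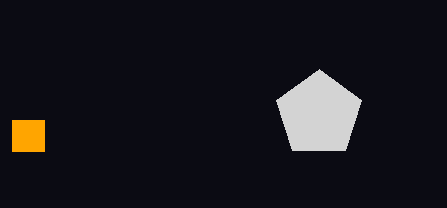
x0_1 = 12, y0_1 = 120, x1_1 = 44, y1_1 = 151, cx_2 = 319, cy_2 = 114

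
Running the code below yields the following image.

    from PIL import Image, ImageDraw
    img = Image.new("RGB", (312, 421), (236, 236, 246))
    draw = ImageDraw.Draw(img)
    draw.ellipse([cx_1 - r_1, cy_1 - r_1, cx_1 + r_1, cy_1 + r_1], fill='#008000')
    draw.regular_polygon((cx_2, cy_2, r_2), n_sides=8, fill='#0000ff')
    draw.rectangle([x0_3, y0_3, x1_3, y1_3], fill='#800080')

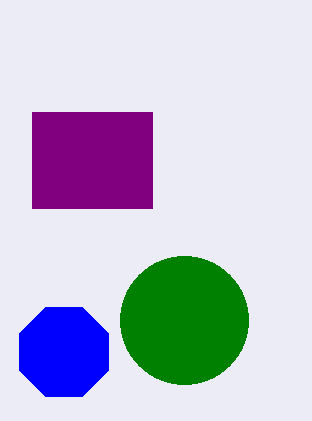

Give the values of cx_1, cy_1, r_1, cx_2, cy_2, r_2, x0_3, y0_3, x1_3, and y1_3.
cx_1 = 184
cy_1 = 320
r_1 = 64
cx_2 = 64
cy_2 = 352
r_2 = 48
x0_3 = 32
y0_3 = 112
x1_3 = 152
y1_3 = 208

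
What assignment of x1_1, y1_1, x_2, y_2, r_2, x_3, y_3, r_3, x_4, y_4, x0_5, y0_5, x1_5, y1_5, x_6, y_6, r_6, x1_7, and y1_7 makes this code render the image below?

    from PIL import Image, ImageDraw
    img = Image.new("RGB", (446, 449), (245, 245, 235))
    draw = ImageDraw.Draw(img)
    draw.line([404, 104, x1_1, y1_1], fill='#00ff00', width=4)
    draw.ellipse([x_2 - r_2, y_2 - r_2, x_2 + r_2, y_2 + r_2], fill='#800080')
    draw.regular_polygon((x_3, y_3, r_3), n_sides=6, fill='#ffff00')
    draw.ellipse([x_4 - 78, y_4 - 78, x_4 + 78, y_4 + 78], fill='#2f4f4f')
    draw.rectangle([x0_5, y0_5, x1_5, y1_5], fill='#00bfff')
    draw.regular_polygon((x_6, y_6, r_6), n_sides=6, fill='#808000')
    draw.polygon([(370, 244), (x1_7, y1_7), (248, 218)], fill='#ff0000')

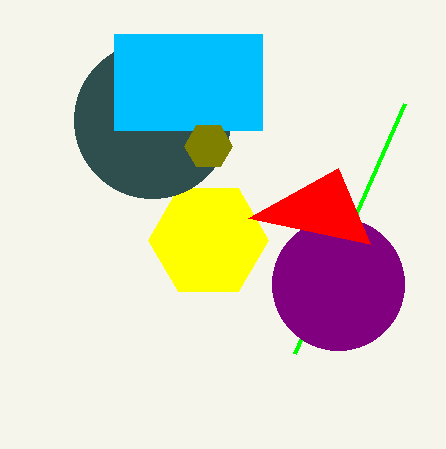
x1_1 = 294, y1_1 = 354, x_2 = 338, y_2 = 284, r_2 = 66, x_3 = 208, y_3 = 240, r_3 = 60, x_4 = 152, y_4 = 120, x0_5 = 114, y0_5 = 34, x1_5 = 262, y1_5 = 130, x_6 = 208, y_6 = 146, r_6 = 24, x1_7 = 338, y1_7 = 168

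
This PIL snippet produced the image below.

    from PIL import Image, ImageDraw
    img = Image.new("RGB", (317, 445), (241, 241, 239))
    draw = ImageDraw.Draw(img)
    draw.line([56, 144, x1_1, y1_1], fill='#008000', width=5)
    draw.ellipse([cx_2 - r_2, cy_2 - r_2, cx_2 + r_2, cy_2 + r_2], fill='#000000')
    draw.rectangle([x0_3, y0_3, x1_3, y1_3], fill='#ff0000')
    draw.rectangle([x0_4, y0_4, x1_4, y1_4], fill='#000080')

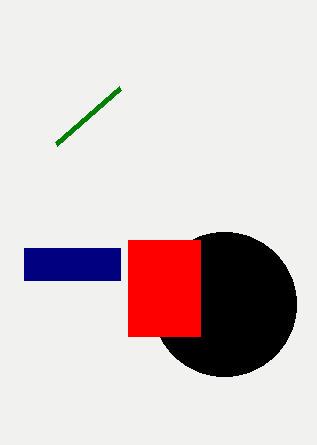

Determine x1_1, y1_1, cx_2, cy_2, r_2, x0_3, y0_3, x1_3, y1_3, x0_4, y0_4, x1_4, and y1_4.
x1_1 = 120; y1_1 = 88; cx_2 = 224; cy_2 = 304; r_2 = 72; x0_3 = 128; y0_3 = 240; x1_3 = 200; y1_3 = 336; x0_4 = 24; y0_4 = 248; x1_4 = 120; y1_4 = 280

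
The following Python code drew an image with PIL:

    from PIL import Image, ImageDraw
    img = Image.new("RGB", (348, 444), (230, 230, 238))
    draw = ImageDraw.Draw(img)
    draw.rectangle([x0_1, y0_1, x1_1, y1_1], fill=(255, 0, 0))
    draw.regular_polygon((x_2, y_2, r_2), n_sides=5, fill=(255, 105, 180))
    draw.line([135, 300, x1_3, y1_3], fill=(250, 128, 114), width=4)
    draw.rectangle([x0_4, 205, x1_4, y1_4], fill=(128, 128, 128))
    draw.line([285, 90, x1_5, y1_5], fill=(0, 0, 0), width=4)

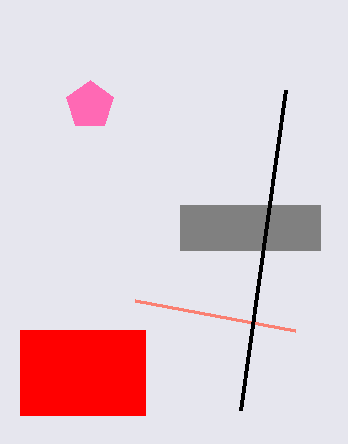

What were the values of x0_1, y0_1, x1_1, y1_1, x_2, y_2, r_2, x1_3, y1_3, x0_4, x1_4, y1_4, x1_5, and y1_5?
x0_1 = 20
y0_1 = 330
x1_1 = 145
y1_1 = 415
x_2 = 90
y_2 = 105
r_2 = 25
x1_3 = 295
y1_3 = 330
x0_4 = 180
x1_4 = 320
y1_4 = 250
x1_5 = 240
y1_5 = 410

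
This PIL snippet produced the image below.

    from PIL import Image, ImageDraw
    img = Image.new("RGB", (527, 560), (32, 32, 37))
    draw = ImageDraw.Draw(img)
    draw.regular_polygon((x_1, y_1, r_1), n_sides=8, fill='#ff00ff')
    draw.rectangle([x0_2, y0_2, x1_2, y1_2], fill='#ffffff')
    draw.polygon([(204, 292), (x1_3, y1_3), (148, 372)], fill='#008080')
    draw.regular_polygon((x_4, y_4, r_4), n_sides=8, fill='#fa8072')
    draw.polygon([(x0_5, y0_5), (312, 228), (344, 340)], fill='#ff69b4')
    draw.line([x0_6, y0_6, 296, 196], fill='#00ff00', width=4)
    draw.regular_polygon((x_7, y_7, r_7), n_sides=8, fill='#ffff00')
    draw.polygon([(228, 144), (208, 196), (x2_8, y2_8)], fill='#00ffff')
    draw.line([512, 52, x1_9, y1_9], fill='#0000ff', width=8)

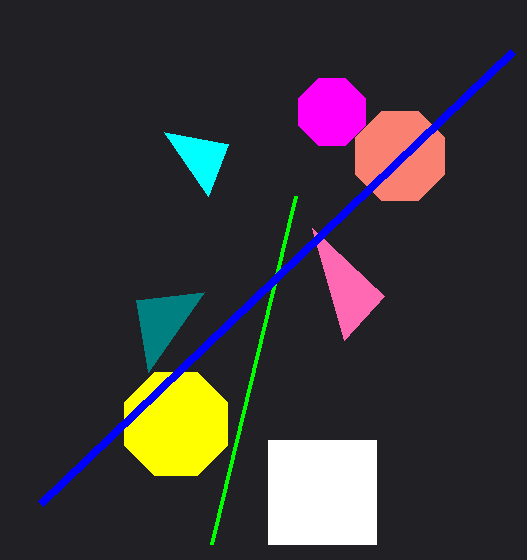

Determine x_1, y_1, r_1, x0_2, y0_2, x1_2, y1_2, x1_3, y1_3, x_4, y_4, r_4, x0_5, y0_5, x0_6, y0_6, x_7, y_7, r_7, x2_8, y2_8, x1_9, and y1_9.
x_1 = 332; y_1 = 112; r_1 = 36; x0_2 = 268; y0_2 = 440; x1_2 = 376; y1_2 = 544; x1_3 = 136; y1_3 = 300; x_4 = 400; y_4 = 156; r_4 = 48; x0_5 = 384; y0_5 = 296; x0_6 = 212; y0_6 = 544; x_7 = 176; y_7 = 424; r_7 = 56; x2_8 = 164; y2_8 = 132; x1_9 = 40; y1_9 = 504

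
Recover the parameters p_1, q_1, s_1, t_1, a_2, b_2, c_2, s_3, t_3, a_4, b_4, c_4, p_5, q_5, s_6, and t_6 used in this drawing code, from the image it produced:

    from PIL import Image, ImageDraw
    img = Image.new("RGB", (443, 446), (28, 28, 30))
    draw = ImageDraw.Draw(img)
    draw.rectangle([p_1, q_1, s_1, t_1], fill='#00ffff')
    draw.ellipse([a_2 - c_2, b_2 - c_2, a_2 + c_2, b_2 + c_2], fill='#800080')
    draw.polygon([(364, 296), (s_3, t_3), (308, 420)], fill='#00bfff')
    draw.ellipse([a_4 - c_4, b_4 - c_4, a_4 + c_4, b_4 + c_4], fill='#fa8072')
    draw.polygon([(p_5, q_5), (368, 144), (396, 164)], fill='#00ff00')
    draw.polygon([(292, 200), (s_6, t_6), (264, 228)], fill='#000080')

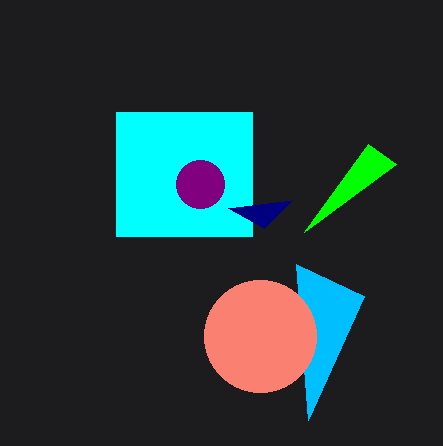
p_1 = 116
q_1 = 112
s_1 = 252
t_1 = 236
a_2 = 200
b_2 = 184
c_2 = 24
s_3 = 296
t_3 = 264
a_4 = 260
b_4 = 336
c_4 = 56
p_5 = 304
q_5 = 232
s_6 = 228
t_6 = 208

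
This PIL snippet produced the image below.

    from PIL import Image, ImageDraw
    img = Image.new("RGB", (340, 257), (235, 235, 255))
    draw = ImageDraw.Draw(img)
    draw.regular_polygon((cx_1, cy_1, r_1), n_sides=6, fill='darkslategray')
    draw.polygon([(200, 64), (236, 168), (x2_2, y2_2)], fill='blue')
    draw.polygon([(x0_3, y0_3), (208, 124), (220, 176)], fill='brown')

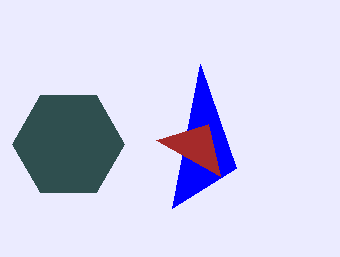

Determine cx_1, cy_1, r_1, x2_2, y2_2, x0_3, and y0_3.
cx_1 = 68, cy_1 = 144, r_1 = 56, x2_2 = 172, y2_2 = 208, x0_3 = 156, y0_3 = 140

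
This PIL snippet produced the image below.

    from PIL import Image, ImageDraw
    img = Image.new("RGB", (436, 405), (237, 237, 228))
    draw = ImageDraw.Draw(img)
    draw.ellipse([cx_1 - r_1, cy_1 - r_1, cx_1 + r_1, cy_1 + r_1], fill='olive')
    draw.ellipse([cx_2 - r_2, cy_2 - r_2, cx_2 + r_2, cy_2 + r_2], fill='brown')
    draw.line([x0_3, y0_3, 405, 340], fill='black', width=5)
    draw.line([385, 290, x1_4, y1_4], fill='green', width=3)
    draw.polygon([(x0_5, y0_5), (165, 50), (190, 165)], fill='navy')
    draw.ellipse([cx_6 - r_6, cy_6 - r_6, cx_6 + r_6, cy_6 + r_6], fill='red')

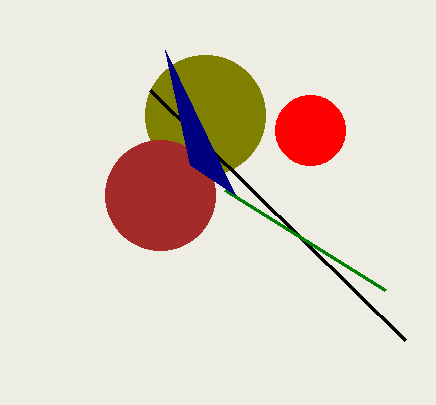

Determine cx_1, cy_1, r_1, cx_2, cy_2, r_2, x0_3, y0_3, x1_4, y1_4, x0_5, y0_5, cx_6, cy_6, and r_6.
cx_1 = 205, cy_1 = 115, r_1 = 60, cx_2 = 160, cy_2 = 195, r_2 = 55, x0_3 = 150, y0_3 = 90, x1_4 = 225, y1_4 = 190, x0_5 = 235, y0_5 = 195, cx_6 = 310, cy_6 = 130, r_6 = 35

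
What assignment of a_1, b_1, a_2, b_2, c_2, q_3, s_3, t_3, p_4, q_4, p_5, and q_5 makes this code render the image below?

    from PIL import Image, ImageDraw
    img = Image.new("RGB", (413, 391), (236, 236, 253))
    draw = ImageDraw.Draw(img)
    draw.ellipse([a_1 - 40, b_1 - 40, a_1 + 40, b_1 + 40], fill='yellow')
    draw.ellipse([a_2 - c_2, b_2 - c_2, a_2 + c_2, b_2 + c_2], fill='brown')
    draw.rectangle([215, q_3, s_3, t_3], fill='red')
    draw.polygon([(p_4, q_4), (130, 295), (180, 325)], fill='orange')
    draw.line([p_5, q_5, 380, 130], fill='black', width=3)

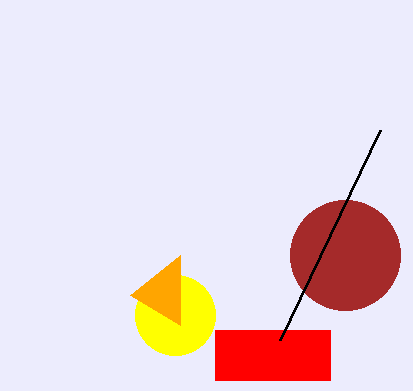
a_1 = 175, b_1 = 315, a_2 = 345, b_2 = 255, c_2 = 55, q_3 = 330, s_3 = 330, t_3 = 380, p_4 = 180, q_4 = 255, p_5 = 280, q_5 = 340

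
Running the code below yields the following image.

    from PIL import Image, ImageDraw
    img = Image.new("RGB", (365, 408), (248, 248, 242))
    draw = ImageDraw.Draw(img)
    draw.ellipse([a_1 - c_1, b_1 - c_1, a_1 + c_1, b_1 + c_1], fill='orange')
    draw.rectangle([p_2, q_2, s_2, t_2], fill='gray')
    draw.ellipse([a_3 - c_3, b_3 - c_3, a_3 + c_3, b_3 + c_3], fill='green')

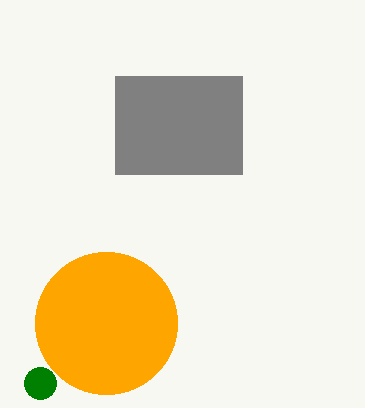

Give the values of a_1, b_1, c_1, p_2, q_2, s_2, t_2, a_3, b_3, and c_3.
a_1 = 106
b_1 = 323
c_1 = 71
p_2 = 115
q_2 = 76
s_2 = 242
t_2 = 174
a_3 = 40
b_3 = 383
c_3 = 16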